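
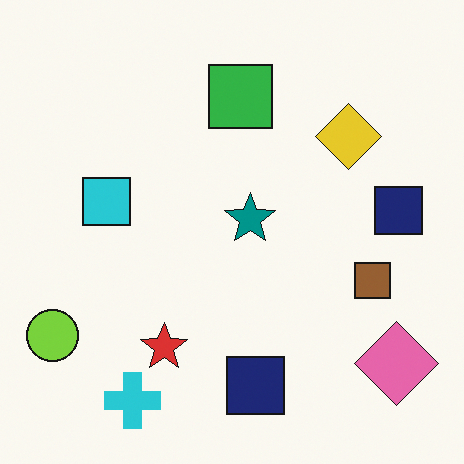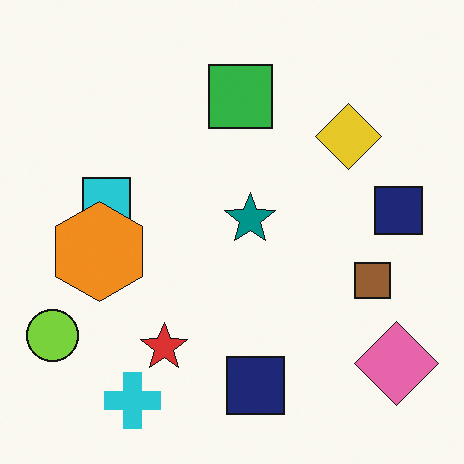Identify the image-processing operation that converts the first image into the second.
Overlaid with an additional orange hexagon.

An orange hexagon appears in the second image that is absent from the first.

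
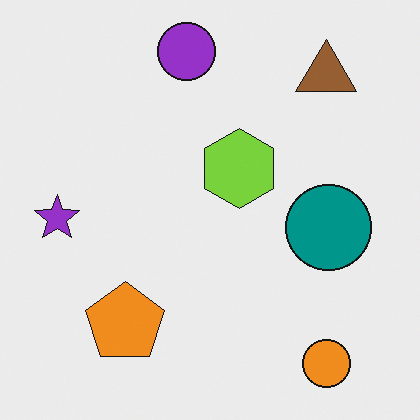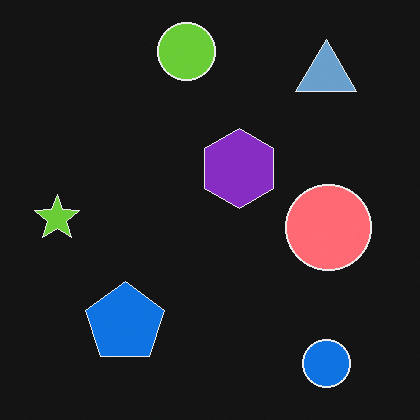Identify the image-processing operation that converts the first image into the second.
The transformation is: color-inverted (negative).

The light background has become dark and every shape's color is its complement — a photographic negative.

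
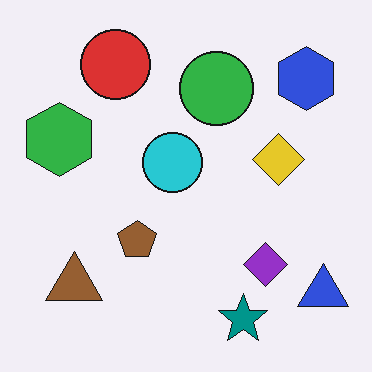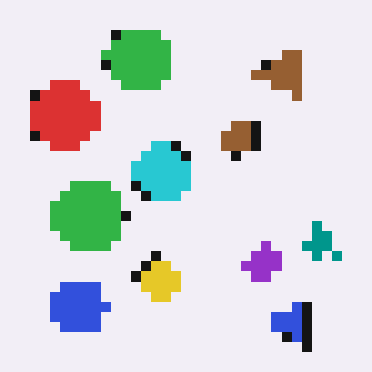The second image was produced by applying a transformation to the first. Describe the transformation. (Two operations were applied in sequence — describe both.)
It was coarsely pixelated, then transposed (reflected across the top-left ↔ bottom-right diagonal).

Shapes are reduced to large square blocks; fine edges and outlines are lost — a downscale-then-upscale (mosaic) effect. Shapes have swapped their row and column positions — what was in the top-right is now in the bottom-left — a diagonal reflection.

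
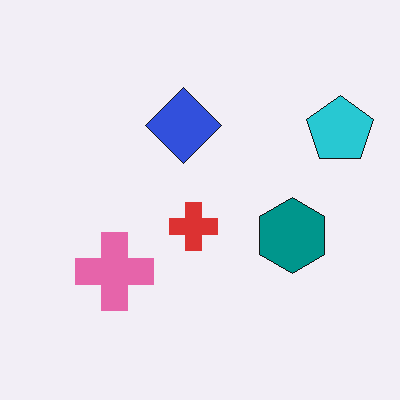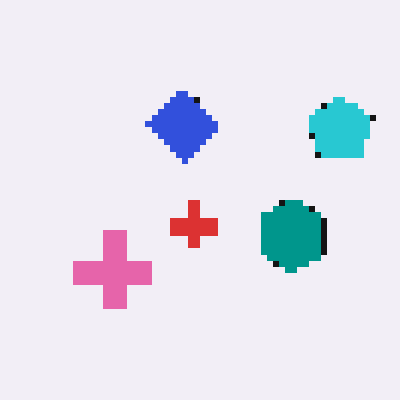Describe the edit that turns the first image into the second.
It was moderately pixelated.

Shapes are reduced to large square blocks; fine edges and outlines are lost — a downscale-then-upscale (mosaic) effect.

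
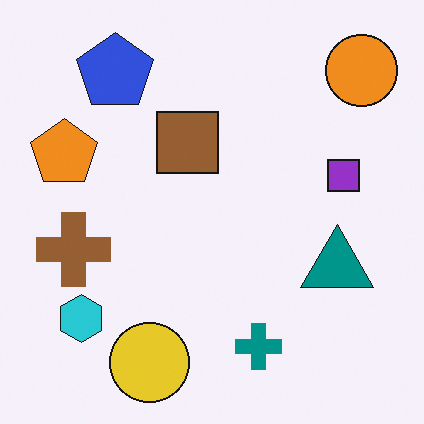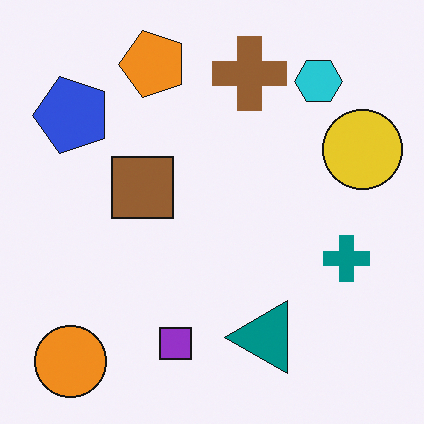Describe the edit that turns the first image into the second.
This is the original image transposed (reflected across the top-left ↔ bottom-right diagonal).

Shapes have swapped their row and column positions — what was in the top-right is now in the bottom-left — a diagonal reflection.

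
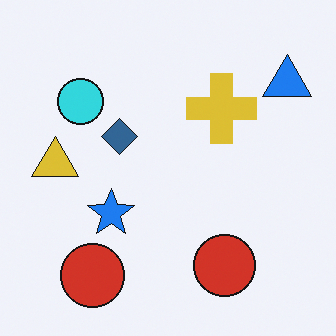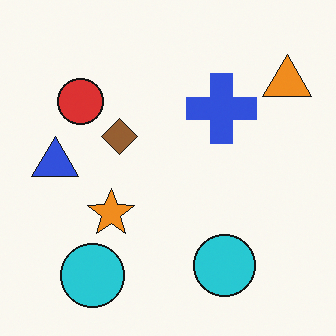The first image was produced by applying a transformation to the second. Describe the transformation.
Hue-shifted through roughly half the color wheel.

Every shape's color has rotated by the same amount around the hue wheel — a uniform hue shift.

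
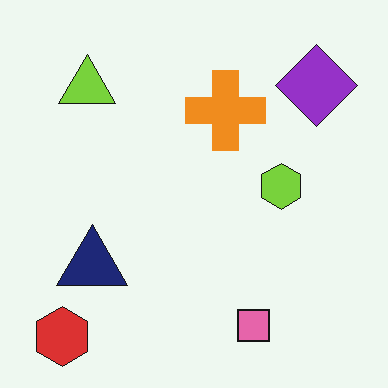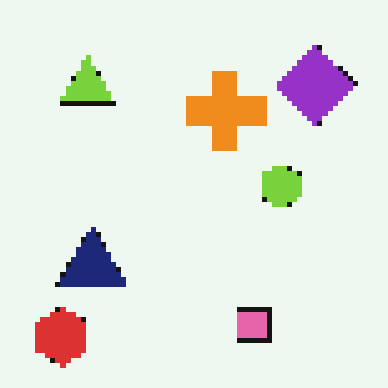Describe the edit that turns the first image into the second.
This is the original image mildly pixelated.

Shapes are reduced to large square blocks; fine edges and outlines are lost — a downscale-then-upscale (mosaic) effect.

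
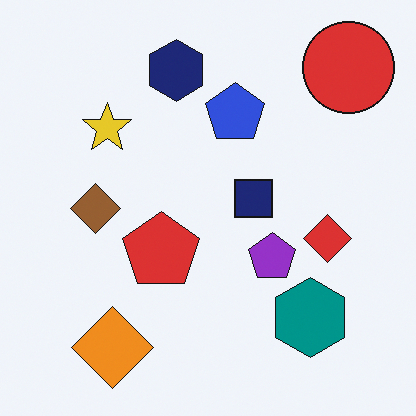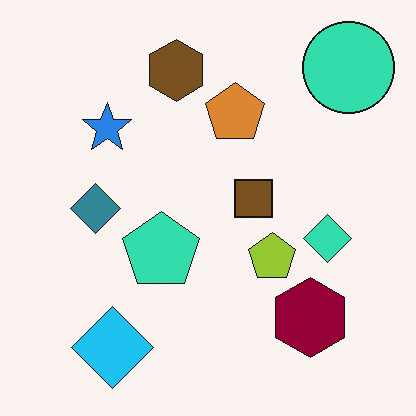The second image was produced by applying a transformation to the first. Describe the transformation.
It was hue-shifted through roughly half the color wheel.

Every shape's color has rotated by the same amount around the hue wheel — a uniform hue shift.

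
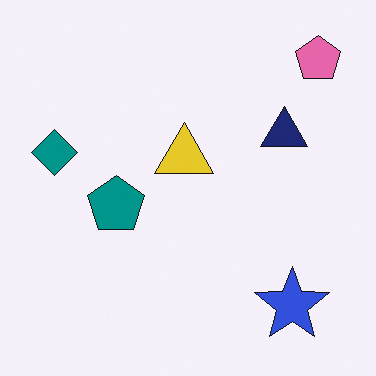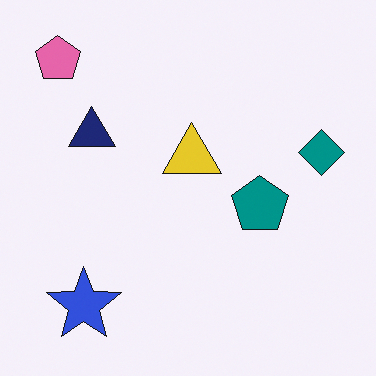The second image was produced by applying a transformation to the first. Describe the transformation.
This is the original image flipped horizontally (left ↔ right).

The teal diamond is in the left of the first image and the right of the second — shapes on opposite sides of the vertical midline have swapped in a mirror flip.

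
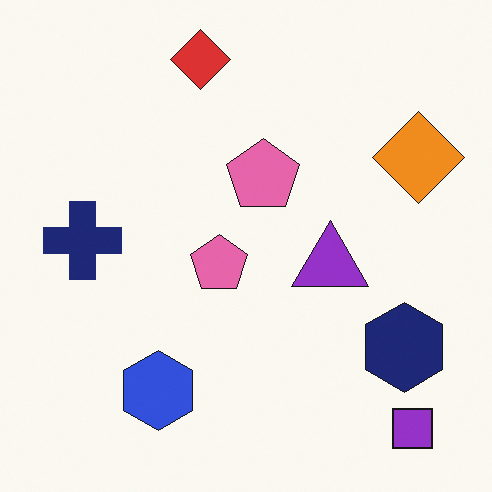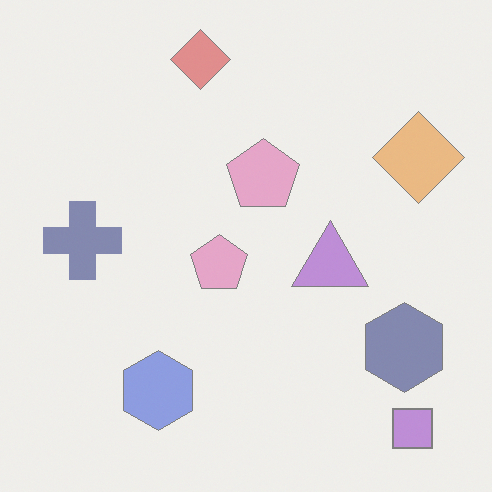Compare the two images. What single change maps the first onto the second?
Given much lower contrast.

Tones are pushed toward mid-grey across the whole image — a global contrast change.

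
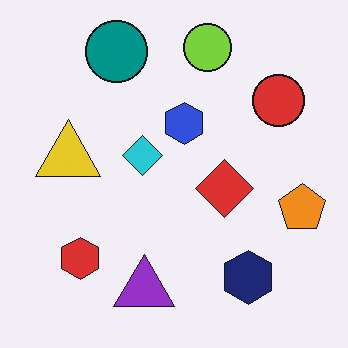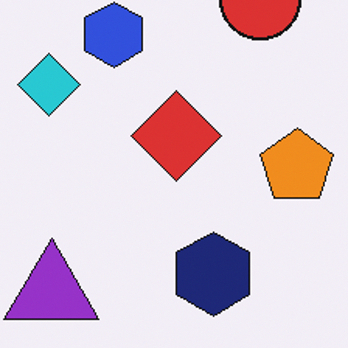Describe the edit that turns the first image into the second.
This is the original image cropped to a modestly smaller region and rescaled.

The visible shapes are larger and the field of view is narrower; shapes near the original edges may be partly or wholly outside the frame — a crop-and-rescale.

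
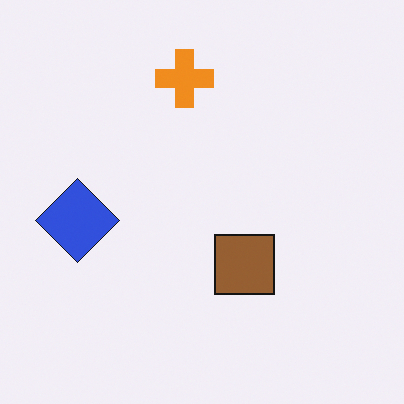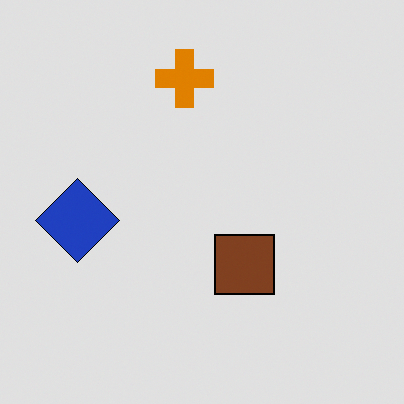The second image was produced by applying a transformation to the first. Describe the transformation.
The second image is the first posterized to a reduced palette.

Each flat color has snapped to a coarser quantized level — most visibly, the near-white background has dropped to a flat grey.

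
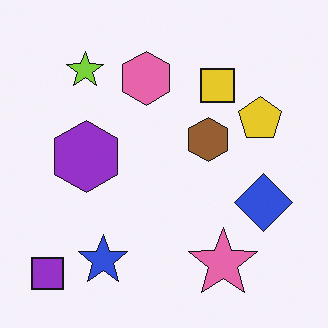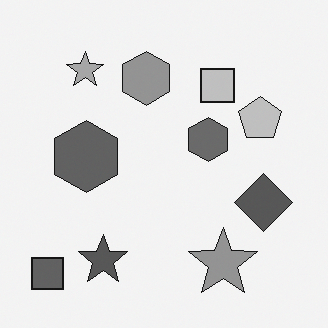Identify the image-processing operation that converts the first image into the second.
The transformation is: converted to grayscale.

All color is removed — every shape is now a shade of grey.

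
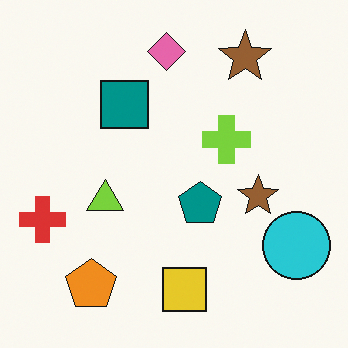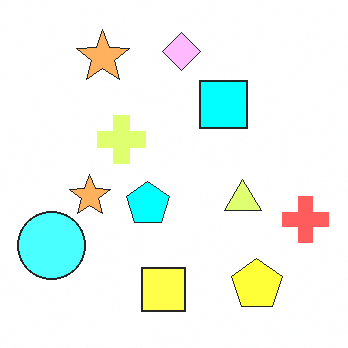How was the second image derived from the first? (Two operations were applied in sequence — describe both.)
It was substantially brightened, then flipped horizontally (left ↔ right).

Every pixel — background and shapes alike — is uniformly brightened. The red cross is in the left of the first image and the right of the second — shapes on opposite sides of the vertical midline have swapped in a mirror flip.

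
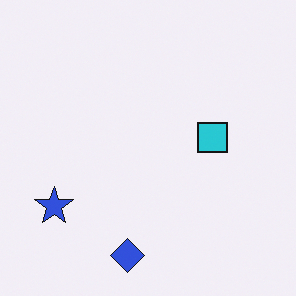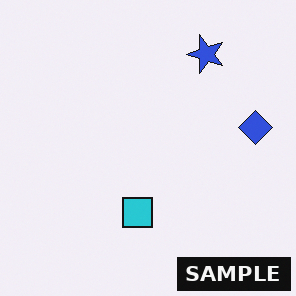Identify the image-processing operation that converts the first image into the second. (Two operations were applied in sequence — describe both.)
It was transposed (reflected across the top-left ↔ bottom-right diagonal), then watermarked with the text "SAMPLE" in the lower-right corner.

Shapes have swapped their row and column positions — what was in the top-right is now in the bottom-left — a diagonal reflection. A dark label reading "SAMPLE" appears in the lower-right corner.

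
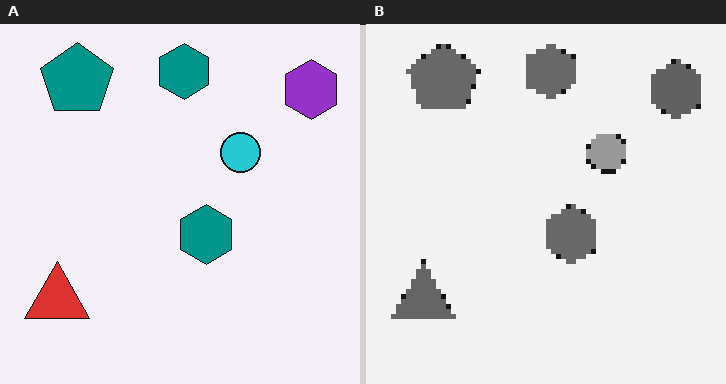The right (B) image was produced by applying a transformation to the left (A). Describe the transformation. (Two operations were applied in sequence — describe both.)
Converted to grayscale, then mildly pixelated.

All color is removed — every shape is now a shade of grey. Shapes are reduced to large square blocks; fine edges and outlines are lost — a downscale-then-upscale (mosaic) effect.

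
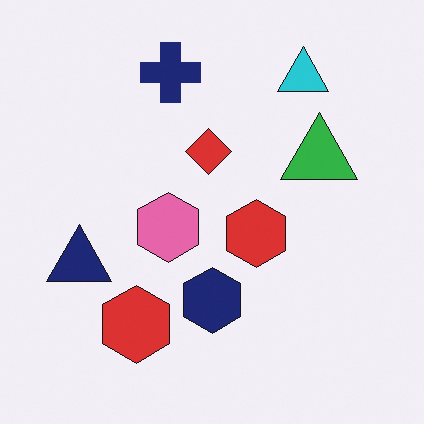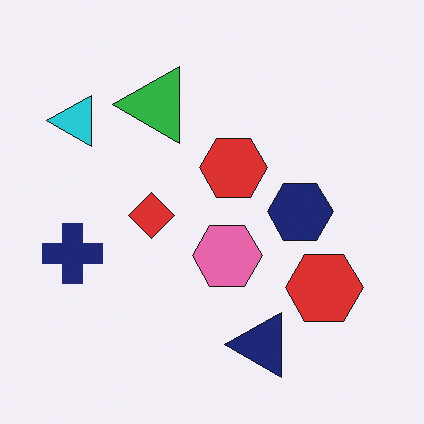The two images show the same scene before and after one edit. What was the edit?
The transformation is: rotated 90° counter-clockwise.

The cyan triangle sits in the top-right of the first image and the top-left of the second — consistent with a whole-image 90° counter-clockwise rotation.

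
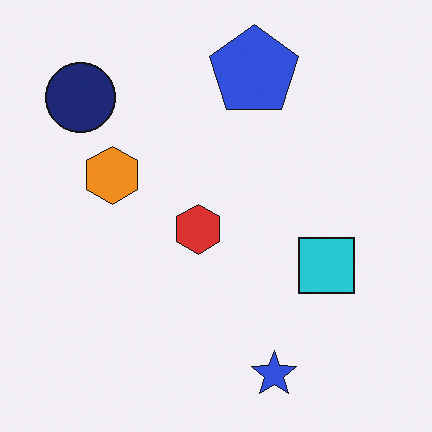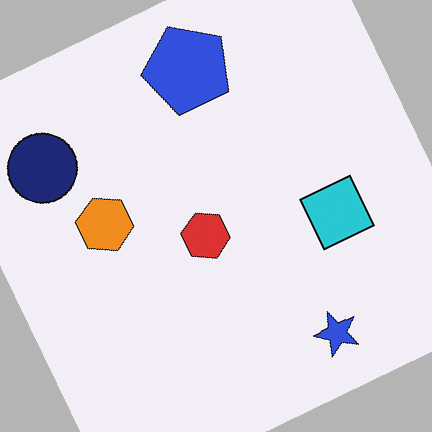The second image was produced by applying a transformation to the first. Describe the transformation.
The transformation is: rotated counter-clockwise by a moderate amount.

Every shape is tilted by the same angle and the image corners show triangular fill wedges — a whole-image rotation by a non-right angle.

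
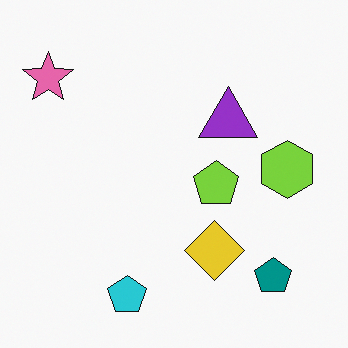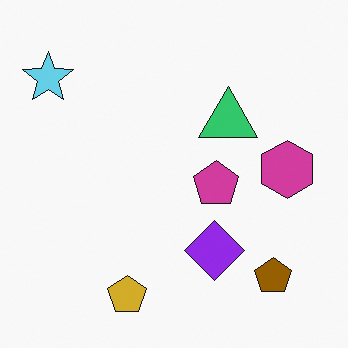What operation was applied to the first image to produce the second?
It was hue-shifted through roughly half the color wheel.

Every shape's color has rotated by the same amount around the hue wheel — a uniform hue shift.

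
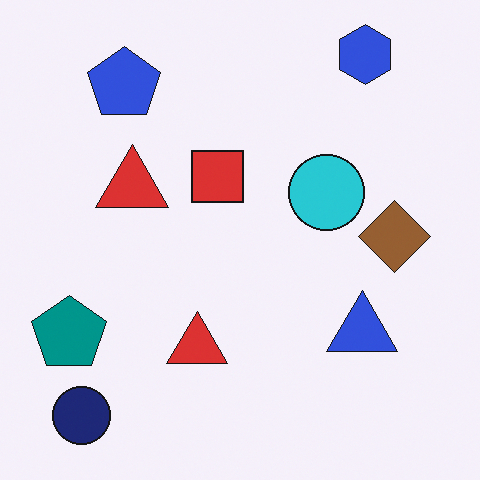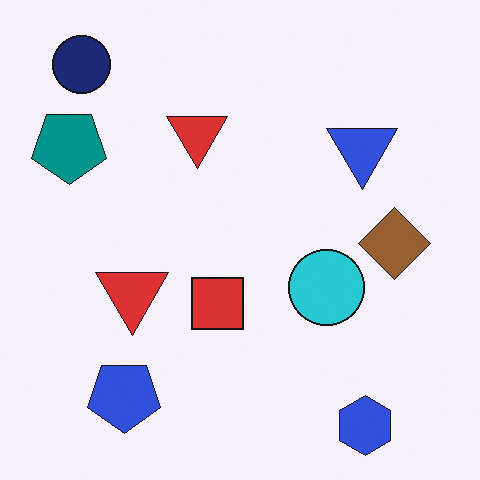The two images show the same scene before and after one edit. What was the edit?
The second image is the first flipped vertically (top ↔ bottom).

The blue hexagon is in the top-right of the first image and the bottom-right of the second — shapes on opposite sides of the horizontal midline have swapped in a mirror flip.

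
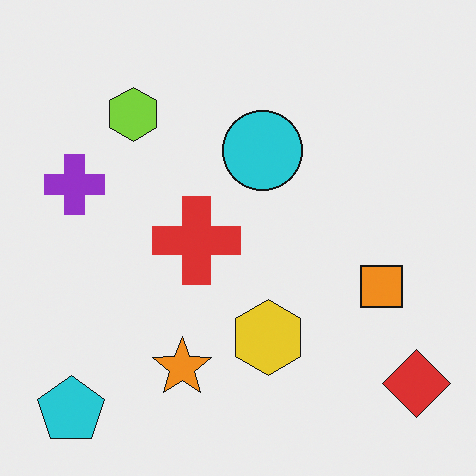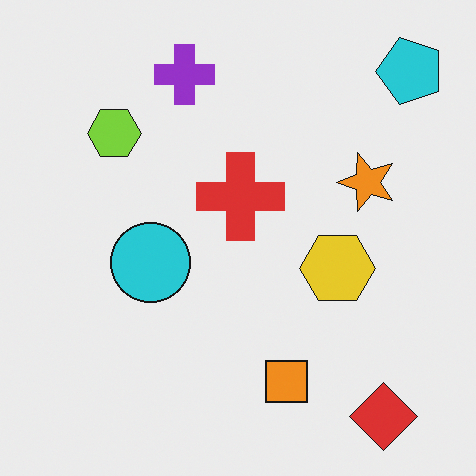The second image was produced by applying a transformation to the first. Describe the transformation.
The transformation is: transposed (reflected across the top-left ↔ bottom-right diagonal).

Shapes have swapped their row and column positions — what was in the top-right is now in the bottom-left — a diagonal reflection.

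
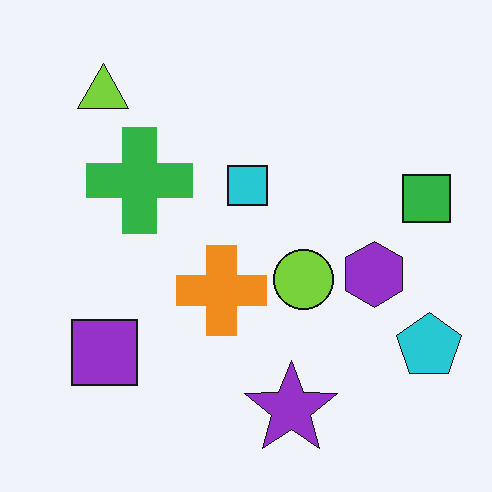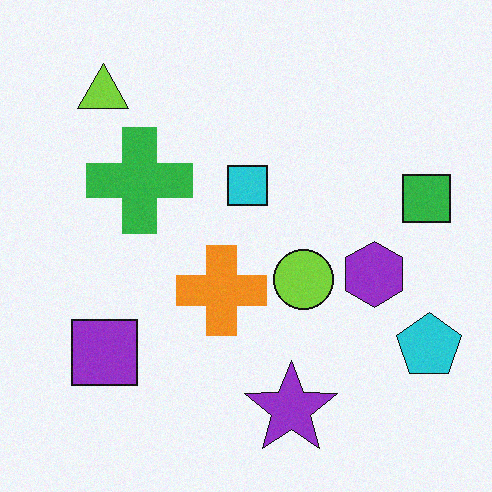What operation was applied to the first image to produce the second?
The transformation is: degraded with a light layer of grain.

Random speckle covers the whole image, including the flat background.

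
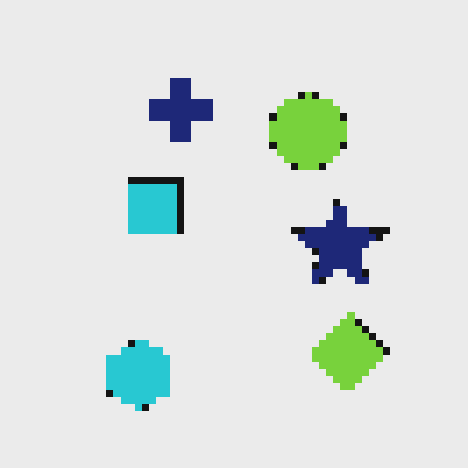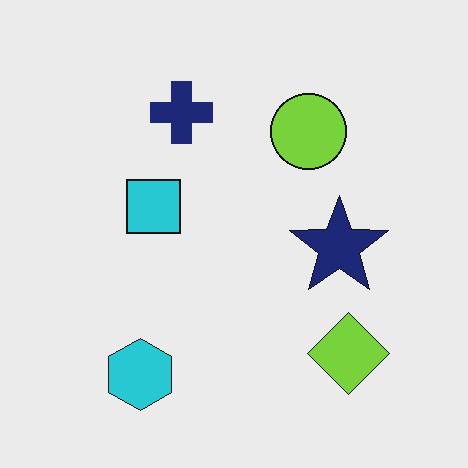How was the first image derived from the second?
The first image is the second pixelated into visible square blocks.

Shapes are reduced to large square blocks; fine edges and outlines are lost — a downscale-then-upscale (mosaic) effect.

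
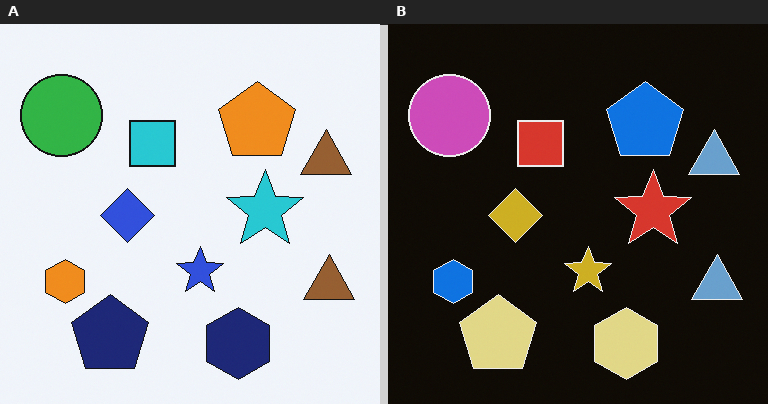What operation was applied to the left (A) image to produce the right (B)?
It was color-inverted (negative).

The light background has become dark and every shape's color is its complement — a photographic negative.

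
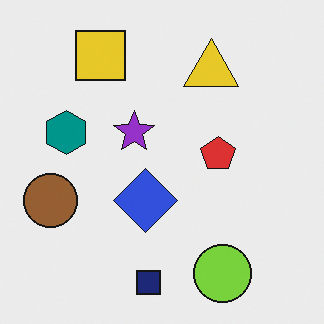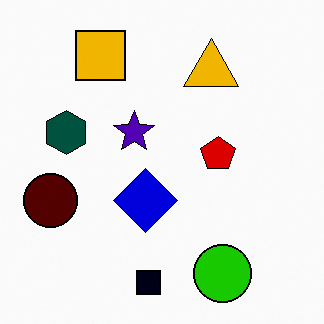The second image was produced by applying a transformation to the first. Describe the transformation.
The transformation is: given much higher contrast.

Tones are pushed away from mid-grey across the whole image — a global contrast change.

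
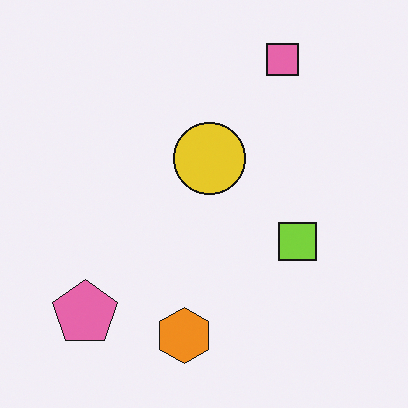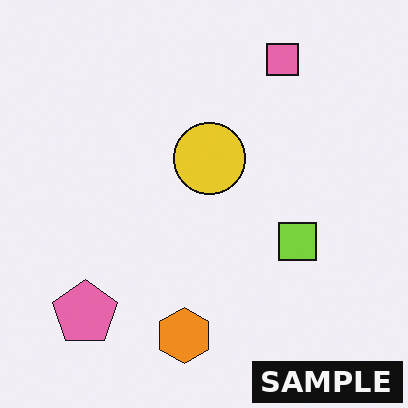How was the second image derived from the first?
This is the original image watermarked with the text "SAMPLE" in the lower-right corner.

A dark label reading "SAMPLE" appears in the lower-right corner.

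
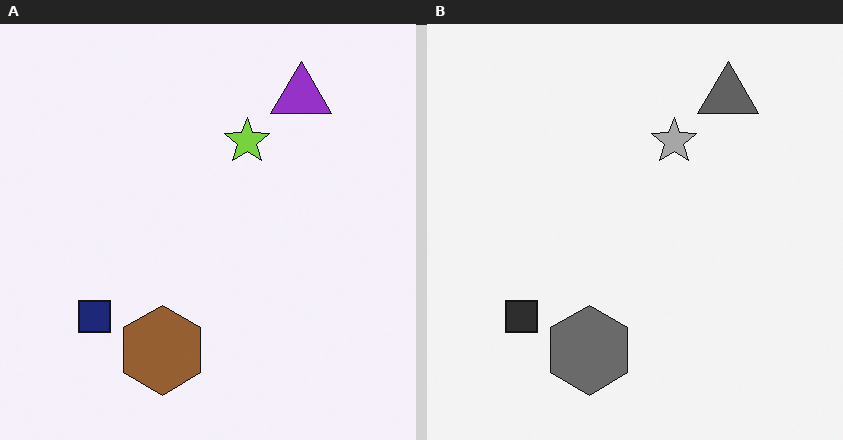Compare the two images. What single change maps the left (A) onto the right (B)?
This is the original image converted to grayscale.

All color is removed — every shape is now a shade of grey.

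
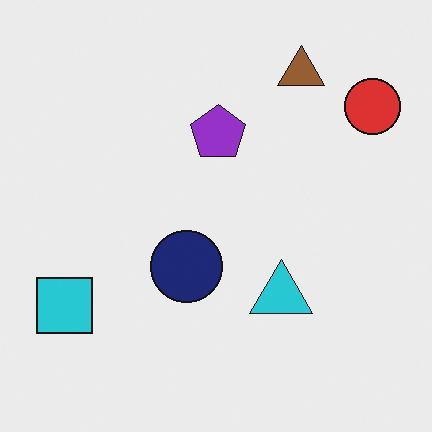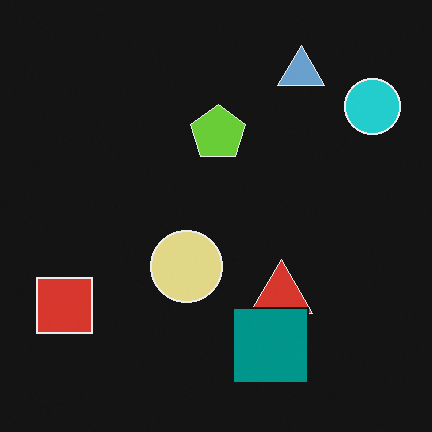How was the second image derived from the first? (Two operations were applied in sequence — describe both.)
This is the original image color-inverted (negative), then overlaid with an additional teal square.

The light background has become dark and every shape's color is its complement — a photographic negative. A teal square appears in the second image that is absent from the first.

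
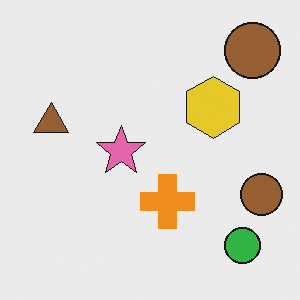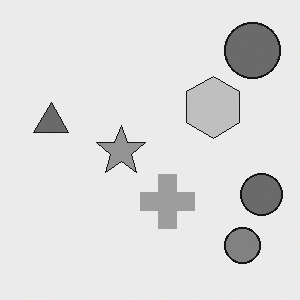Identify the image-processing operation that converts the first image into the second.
It was converted to grayscale.

All color is removed — every shape is now a shade of grey.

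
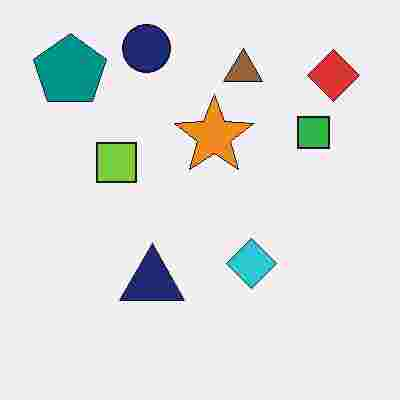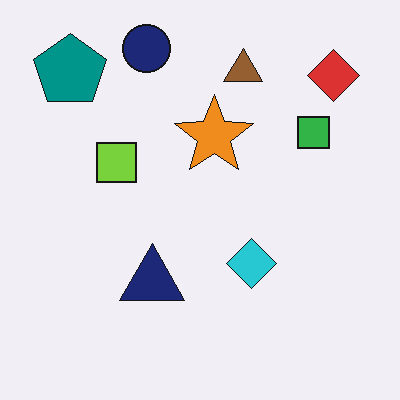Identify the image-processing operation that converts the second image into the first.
It was heavily JPEG-compressed with obvious blocking artifacts.

Blocky 8×8 compression artifacts appear around shape edges and the flat background shows ringing — characteristic JPEG degradation.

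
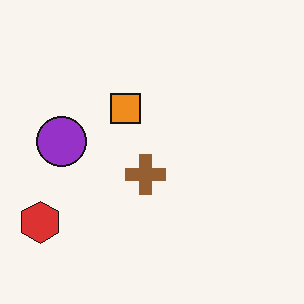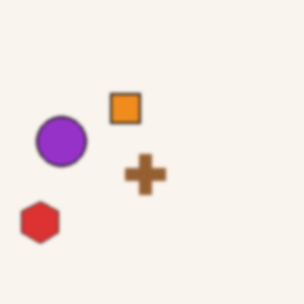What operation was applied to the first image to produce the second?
It was lightly blurred.

Shape edges and outlines are uniformly softened across the whole image.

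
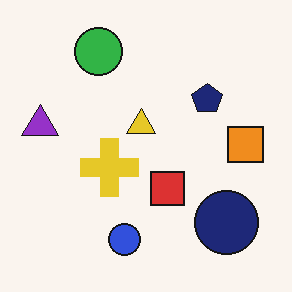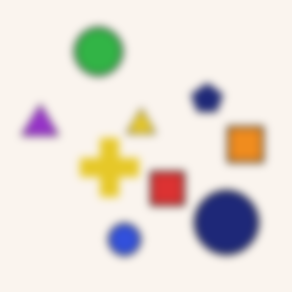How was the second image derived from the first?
Moderately blurred.

Shape edges and outlines are uniformly softened across the whole image.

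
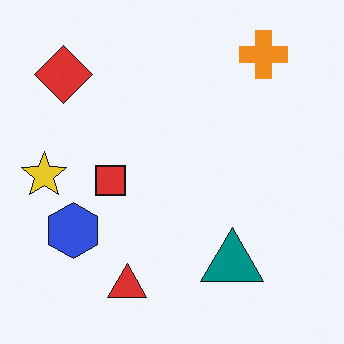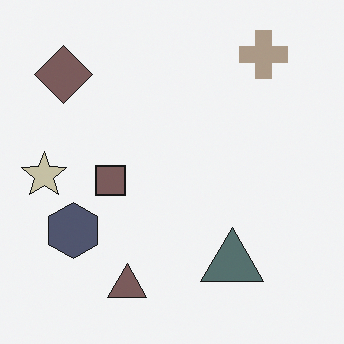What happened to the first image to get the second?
The transformation is: made much more muted (saturation change).

All colors are more muted and greyish — a global saturation change.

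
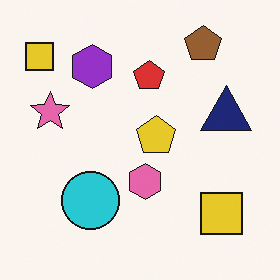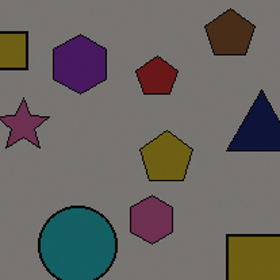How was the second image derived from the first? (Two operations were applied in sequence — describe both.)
The second image is the first darkened a lot, then cropped to a modestly smaller region and rescaled.

Every pixel — background and shapes alike — is uniformly darkened. The visible shapes are larger and the field of view is narrower; shapes near the original edges may be partly or wholly outside the frame — a crop-and-rescale.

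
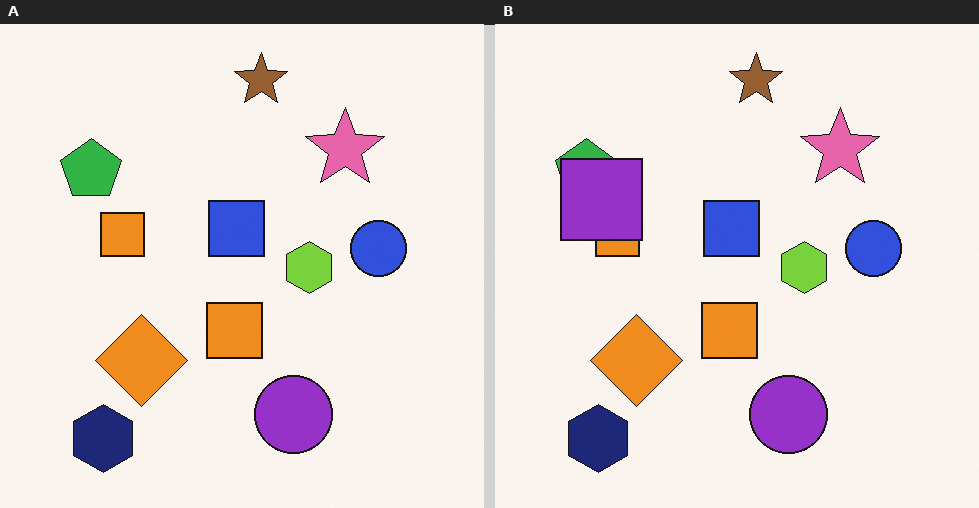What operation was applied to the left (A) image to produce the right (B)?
The image was overlaid with an additional purple square.

A purple square appears in the right (B) image that is absent from the left (A).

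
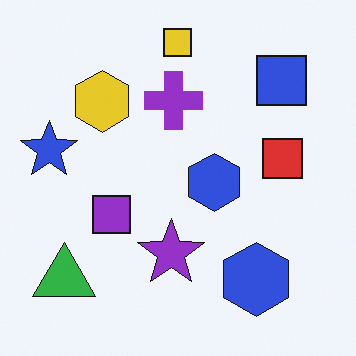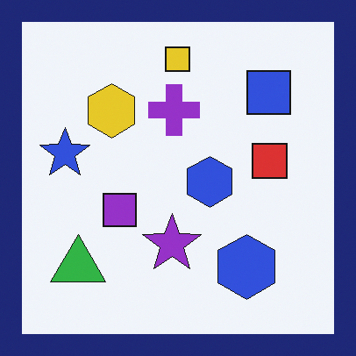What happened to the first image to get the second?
It was framed with a navy border.

A solid navy frame runs around the edge of the second image, with the content slightly shrunk inside it.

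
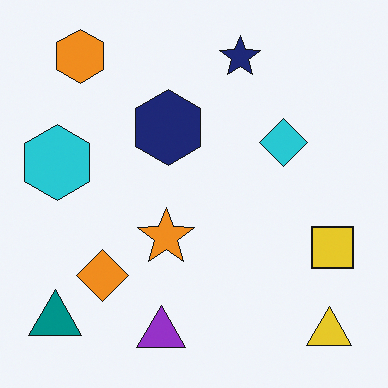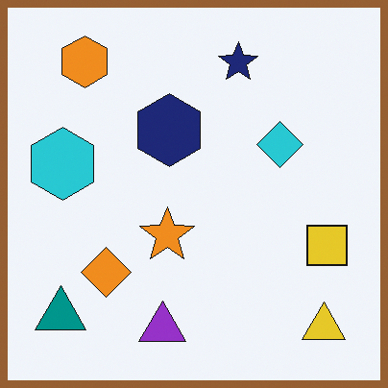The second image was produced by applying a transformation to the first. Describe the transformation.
Framed with a brown border.

A solid brown frame runs around the edge of the second image, with the content slightly shrunk inside it.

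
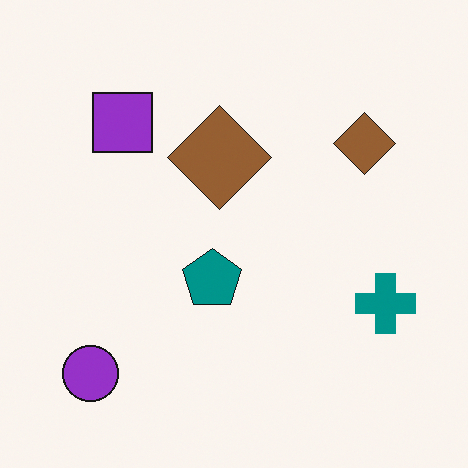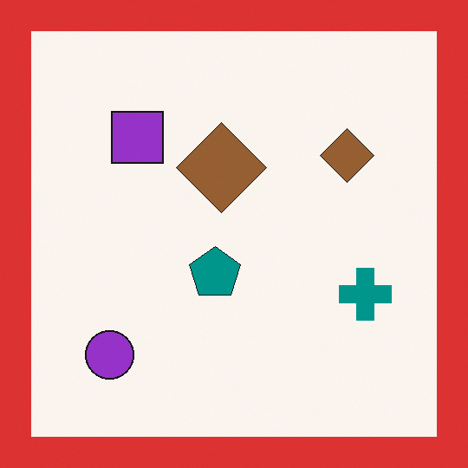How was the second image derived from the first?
The transformation is: framed with a red border.

A solid red frame runs around the edge of the second image, with the content slightly shrunk inside it.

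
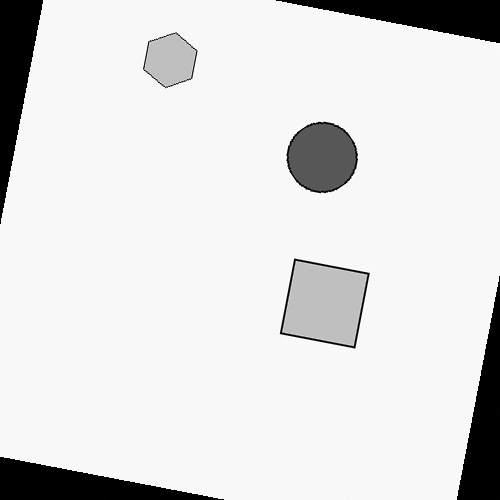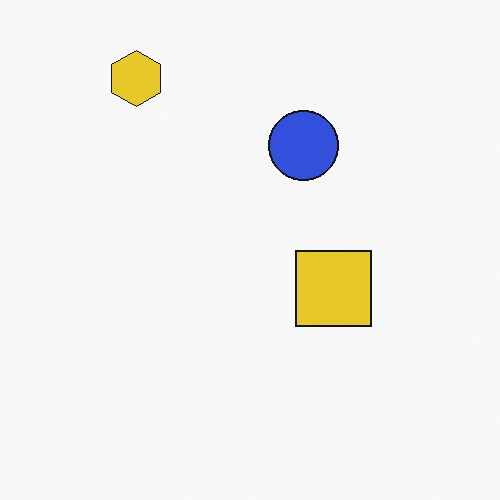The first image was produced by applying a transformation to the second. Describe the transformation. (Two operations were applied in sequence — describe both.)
This is the original image rotated clockwise by a slight angle, then converted to grayscale.

Every shape is tilted by the same angle and the image corners show triangular fill wedges — a whole-image rotation by a non-right angle. All color is removed — every shape is now a shade of grey.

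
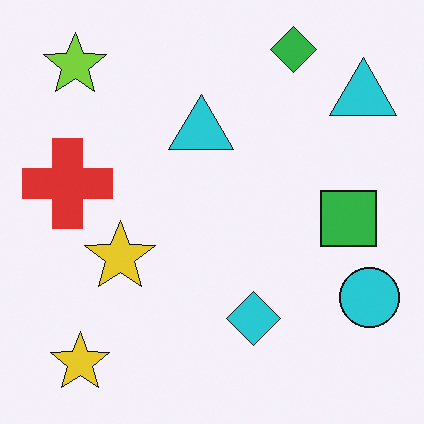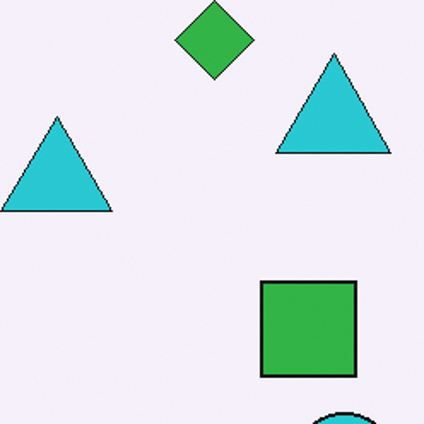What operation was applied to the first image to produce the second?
This is the original image cropped tightly and scaled back up.

The visible shapes are larger and the field of view is narrower; shapes near the original edges may be partly or wholly outside the frame — a crop-and-rescale.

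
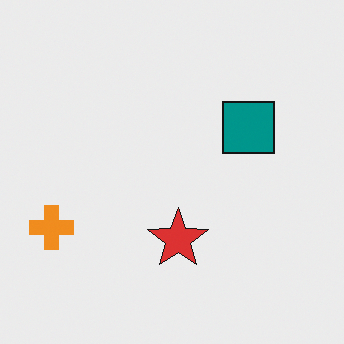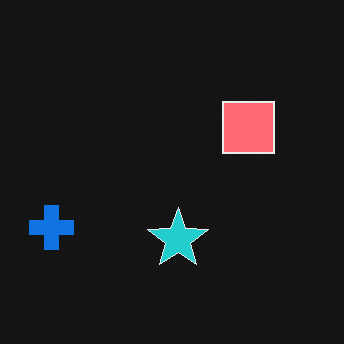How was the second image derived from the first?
This is the original image color-inverted (negative).

The light background has become dark and every shape's color is its complement — a photographic negative.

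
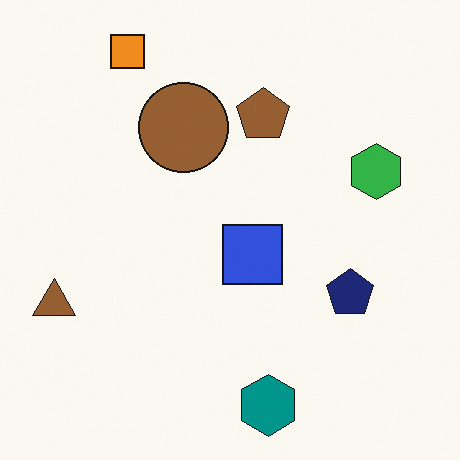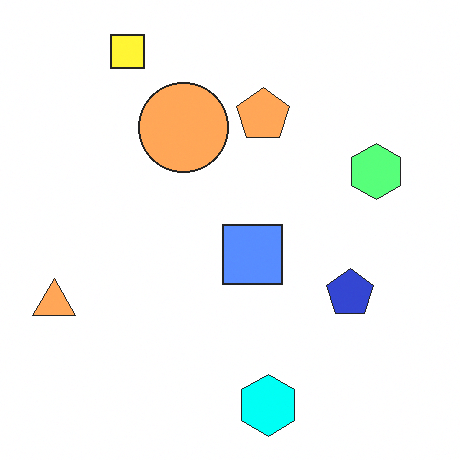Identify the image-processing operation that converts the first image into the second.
This is the original image brightened a lot.

Every pixel — background and shapes alike — is uniformly brightened.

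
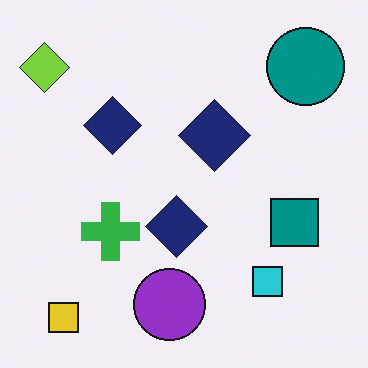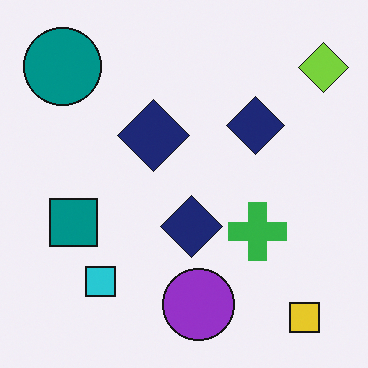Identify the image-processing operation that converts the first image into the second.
This is the original image flipped horizontally (left ↔ right).

The lime diamond is in the top-left of the first image and the top-right of the second — shapes on opposite sides of the vertical midline have swapped in a mirror flip.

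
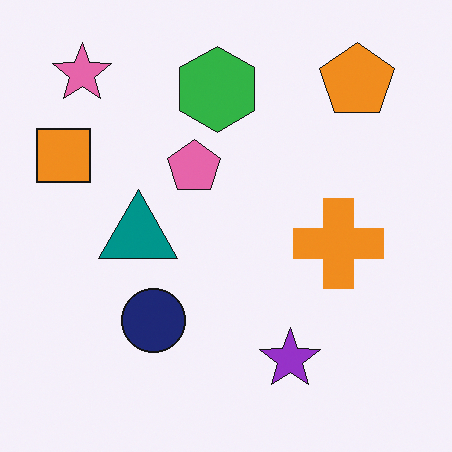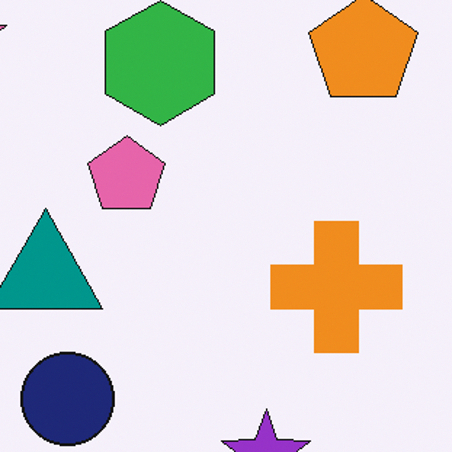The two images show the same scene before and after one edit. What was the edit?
Cropped slightly and scaled back up.

The visible shapes are larger and the field of view is narrower; shapes near the original edges may be partly or wholly outside the frame — a crop-and-rescale.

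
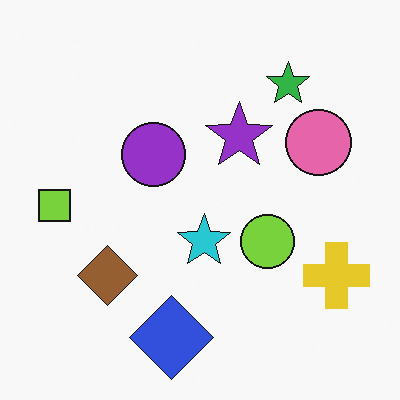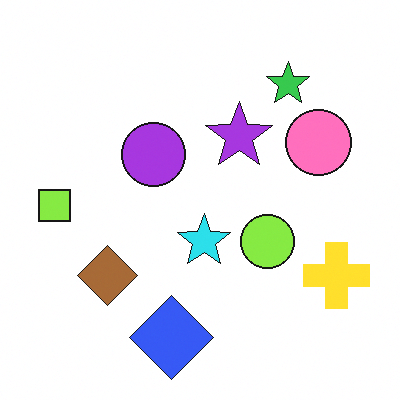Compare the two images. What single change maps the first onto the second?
The image was brightened a little.

Every pixel — background and shapes alike — is uniformly brightened.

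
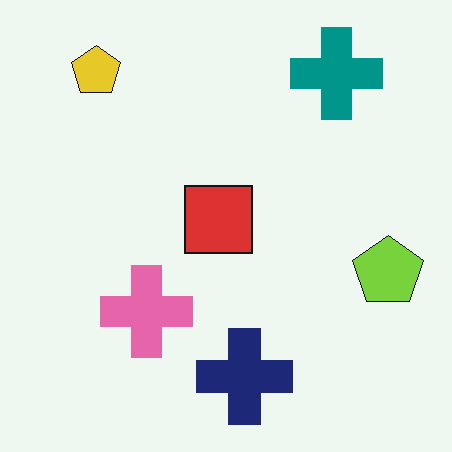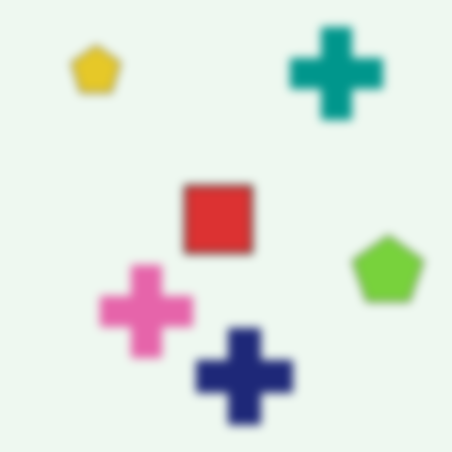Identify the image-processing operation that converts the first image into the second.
It was noticeably gaussian-blurred.

Shape edges and outlines are uniformly softened across the whole image.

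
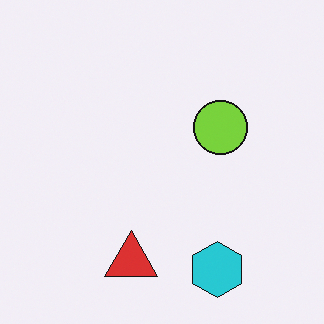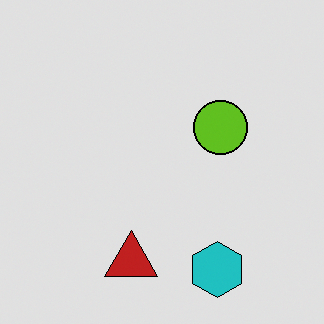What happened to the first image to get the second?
It was posterized to a reduced palette.

Each flat color has snapped to a coarser quantized level — most visibly, the near-white background has dropped to a flat grey.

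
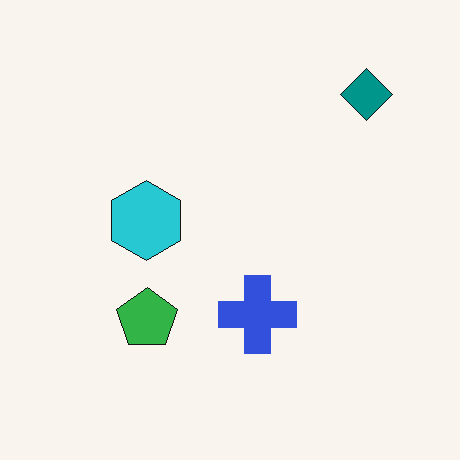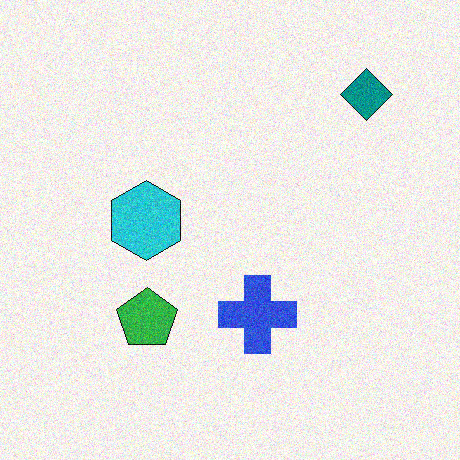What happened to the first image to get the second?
Degraded with visible gaussian noise.

Random speckle covers the whole image, including the flat background.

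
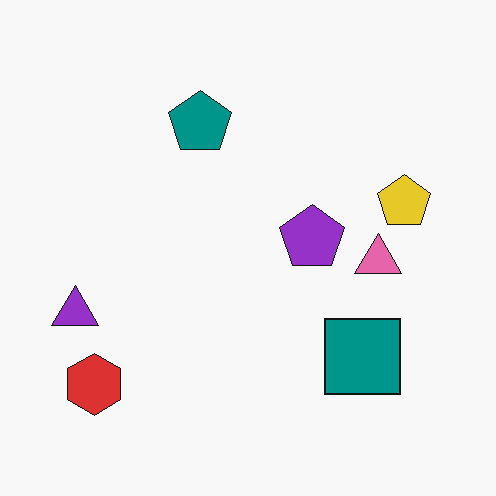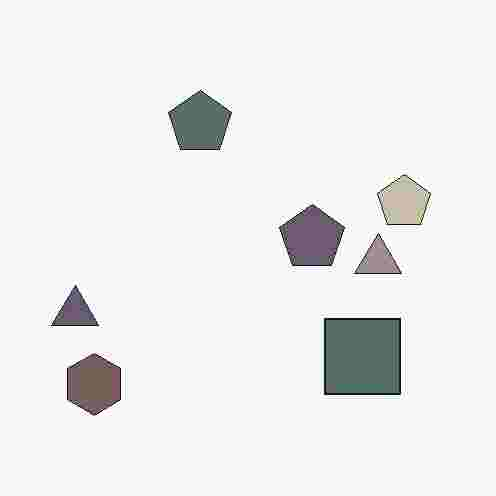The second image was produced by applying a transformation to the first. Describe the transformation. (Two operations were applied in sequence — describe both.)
The image was heavily desaturated, then degraded with heavy JPEG compression.

All colors are more muted and greyish — a global saturation change. Blocky 8×8 compression artifacts appear around shape edges and the flat background shows ringing — characteristic JPEG degradation.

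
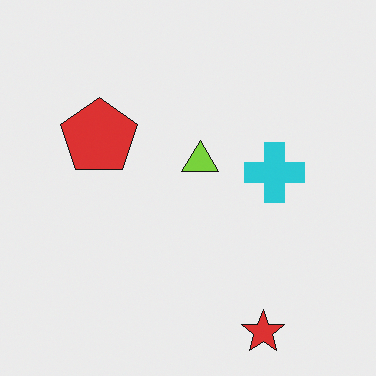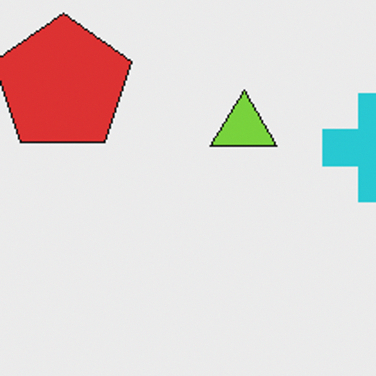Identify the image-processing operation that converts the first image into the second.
Cropped to a noticeably smaller region and rescaled.

The visible shapes are larger and the field of view is narrower; shapes near the original edges may be partly or wholly outside the frame — a crop-and-rescale.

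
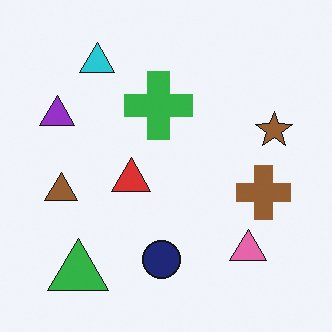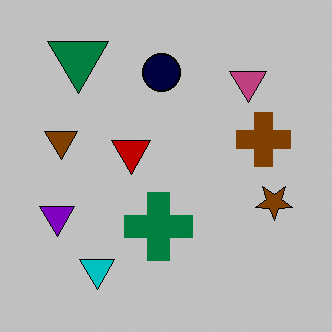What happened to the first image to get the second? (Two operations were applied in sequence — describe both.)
Flipped vertically (top ↔ bottom), then heavily posterized to just a handful of flat colors.

The green triangle is in the bottom-left of the first image and the top-left of the second — shapes on opposite sides of the horizontal midline have swapped in a mirror flip. Each flat color has snapped to a coarser quantized level — most visibly, the near-white background has dropped to a flat grey.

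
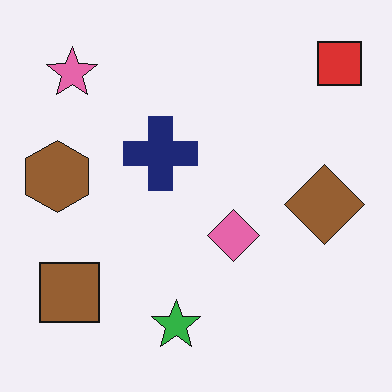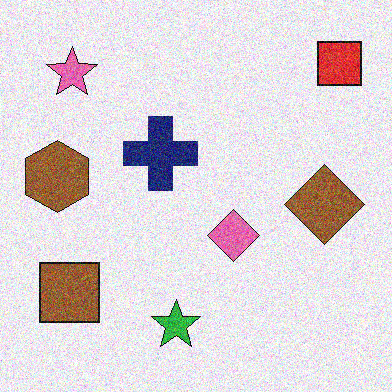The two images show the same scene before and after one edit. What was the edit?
The second image is the first degraded with moderate additive noise.

Random speckle covers the whole image, including the flat background.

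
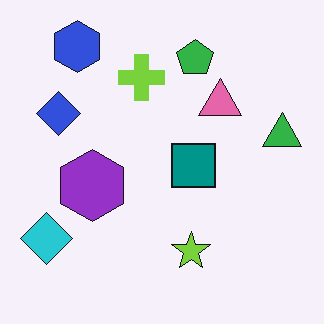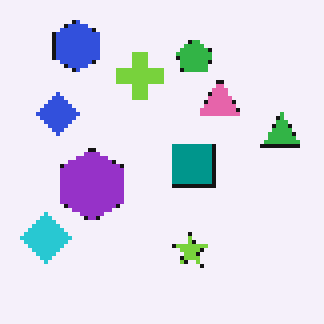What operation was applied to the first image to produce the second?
The transformation is: lightly pixelated (a mild mosaic effect).

Shapes are reduced to large square blocks; fine edges and outlines are lost — a downscale-then-upscale (mosaic) effect.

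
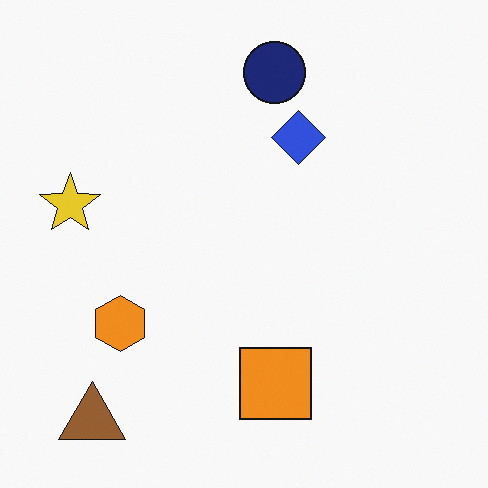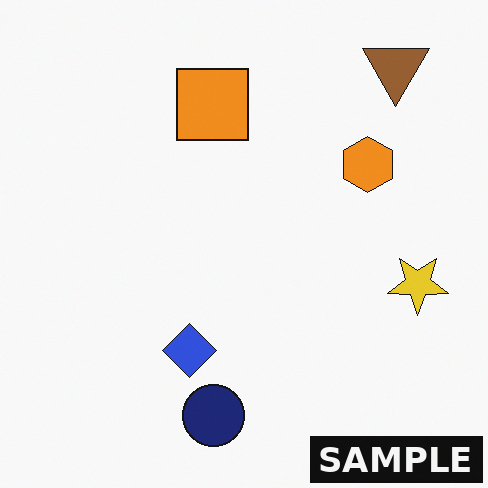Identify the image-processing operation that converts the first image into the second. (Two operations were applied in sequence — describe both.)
Rotated 180°, then watermarked with the text "SAMPLE" in the lower-right corner.

The brown triangle sits in the bottom-left of the first image and the top-right of the second — consistent with a whole-image 180° rotation. A dark label reading "SAMPLE" appears in the lower-right corner.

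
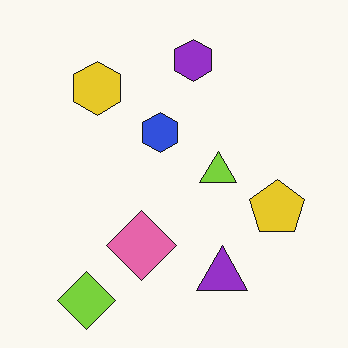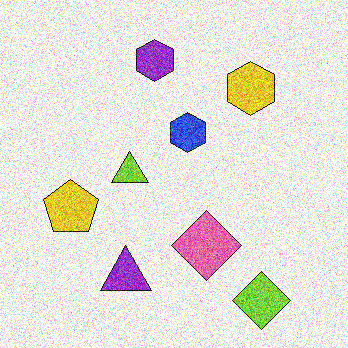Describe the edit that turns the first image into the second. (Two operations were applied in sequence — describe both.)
The transformation is: flipped horizontally (left ↔ right), then degraded with a thick layer of grain.

The yellow pentagon is in the right of the first image and the left of the second — shapes on opposite sides of the vertical midline have swapped in a mirror flip. Random speckle covers the whole image, including the flat background.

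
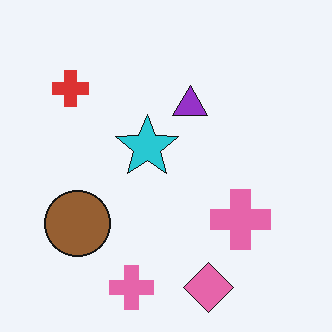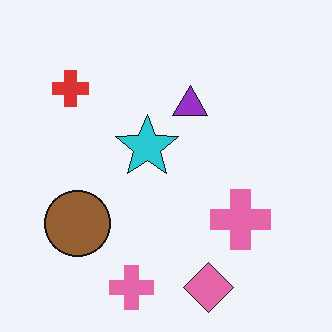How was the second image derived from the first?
The transformation is: given moderate JPEG compression.

Blocky 8×8 compression artifacts appear around shape edges and the flat background shows ringing — characteristic JPEG degradation.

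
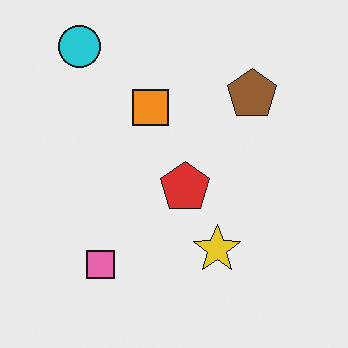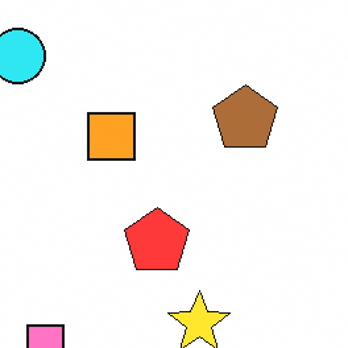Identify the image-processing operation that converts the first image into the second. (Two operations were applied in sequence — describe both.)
The transformation is: slightly brightened, then cropped to a modestly smaller region and rescaled.

Every pixel — background and shapes alike — is uniformly brightened. The visible shapes are larger and the field of view is narrower; shapes near the original edges may be partly or wholly outside the frame — a crop-and-rescale.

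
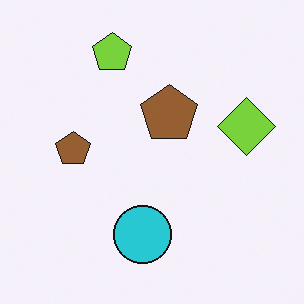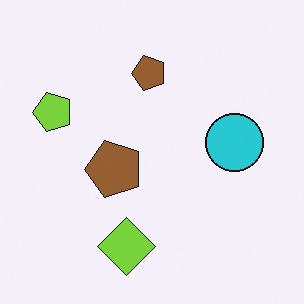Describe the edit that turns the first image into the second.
The image was transposed (reflected across the top-left ↔ bottom-right diagonal).

Shapes have swapped their row and column positions — what was in the top-right is now in the bottom-left — a diagonal reflection.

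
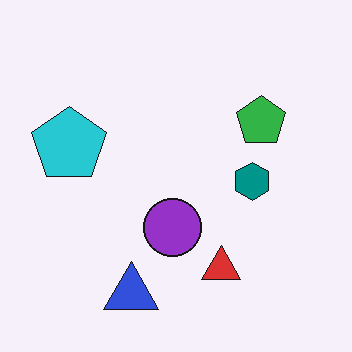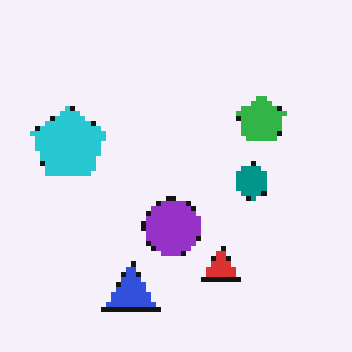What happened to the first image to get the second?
Lightly pixelated (a mild mosaic effect).

Shapes are reduced to large square blocks; fine edges and outlines are lost — a downscale-then-upscale (mosaic) effect.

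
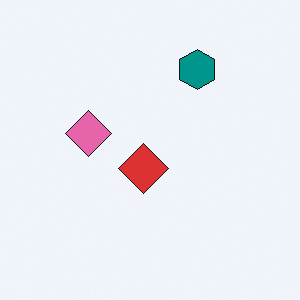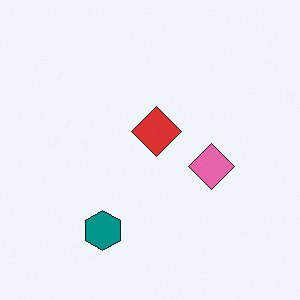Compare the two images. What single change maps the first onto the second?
This is the original image rotated 180°.

The teal hexagon sits in the top of the first image and the bottom of the second — consistent with a whole-image 180° rotation.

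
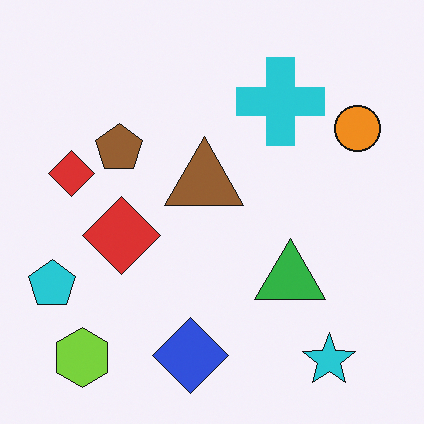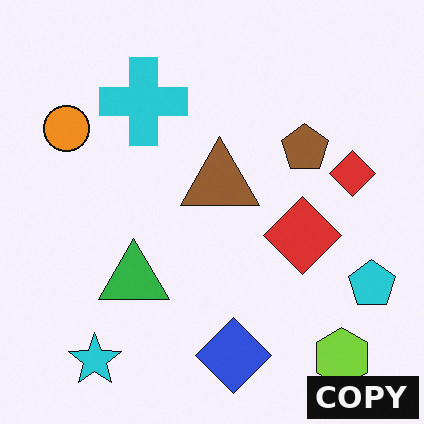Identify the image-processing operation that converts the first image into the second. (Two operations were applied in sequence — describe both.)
The transformation is: flipped horizontally (left ↔ right), then watermarked with the text "COPY" in the lower-right corner.

The cyan pentagon is in the bottom-left of the first image and the bottom-right of the second — shapes on opposite sides of the vertical midline have swapped in a mirror flip. A dark label reading "COPY" appears in the lower-right corner.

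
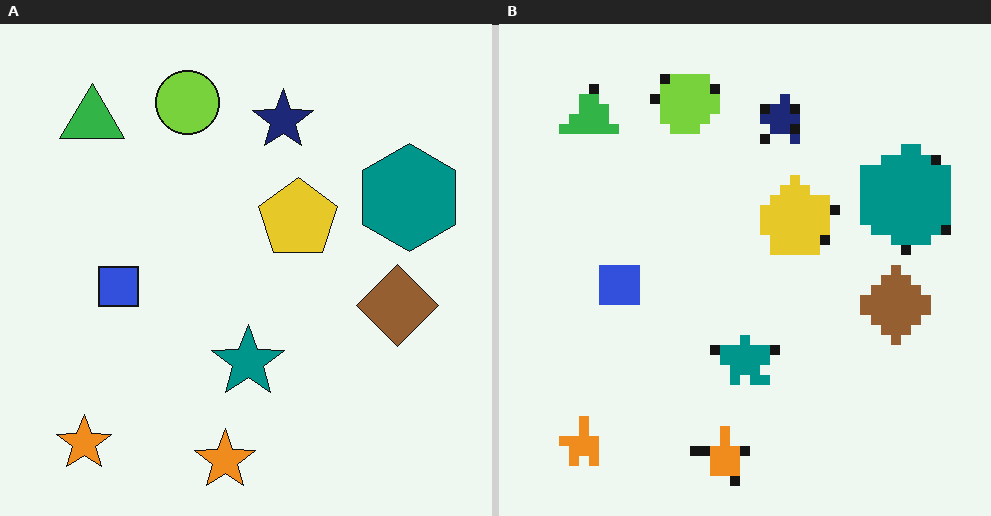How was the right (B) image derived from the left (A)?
The right (B) image is the left (A) coarsely pixelated.

Shapes are reduced to large square blocks; fine edges and outlines are lost — a downscale-then-upscale (mosaic) effect.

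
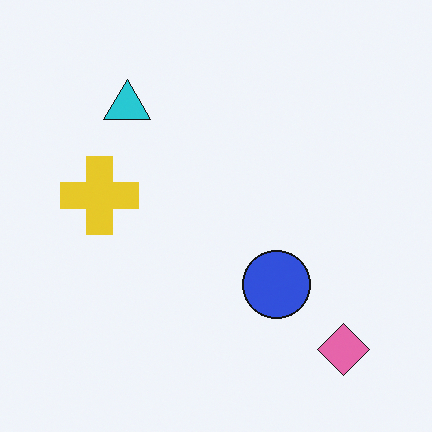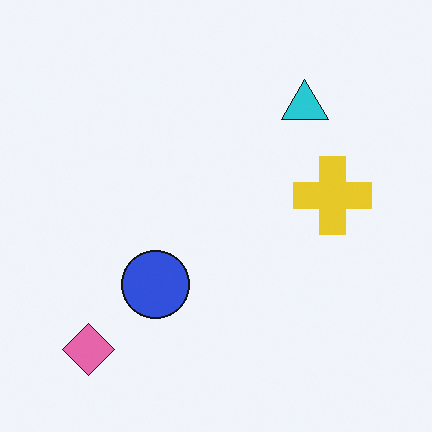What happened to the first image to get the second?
The transformation is: flipped horizontally (left ↔ right).

The pink diamond is in the bottom-right of the first image and the bottom-left of the second — shapes on opposite sides of the vertical midline have swapped in a mirror flip.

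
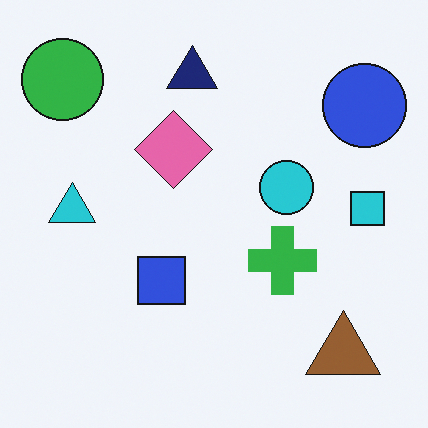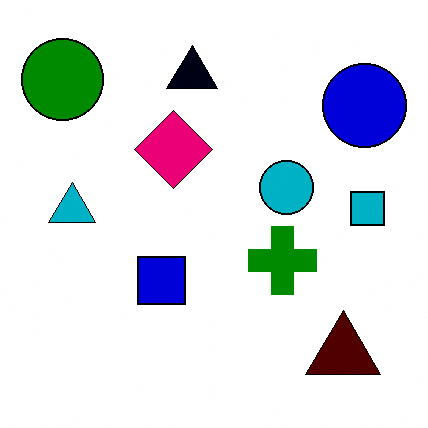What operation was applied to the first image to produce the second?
The second image is the first boosted in contrast.

Tones are pushed away from mid-grey across the whole image — a global contrast change.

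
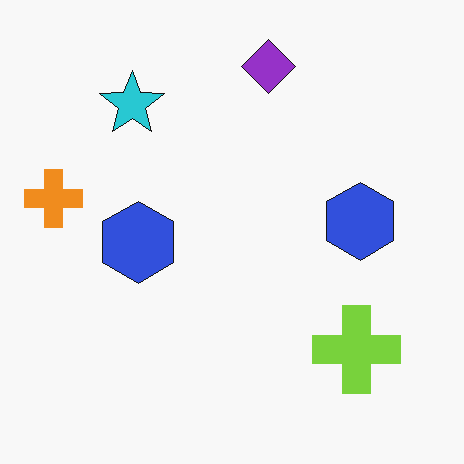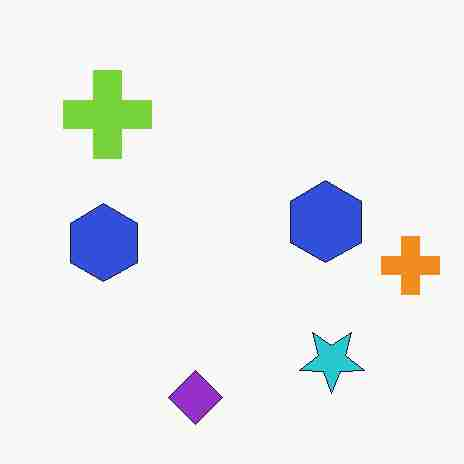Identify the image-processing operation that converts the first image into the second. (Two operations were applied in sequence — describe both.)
The transformation is: rotated 180°, then degraded with heavy JPEG compression.

The orange cross sits in the left of the first image and the right of the second — consistent with a whole-image 180° rotation. Blocky 8×8 compression artifacts appear around shape edges and the flat background shows ringing — characteristic JPEG degradation.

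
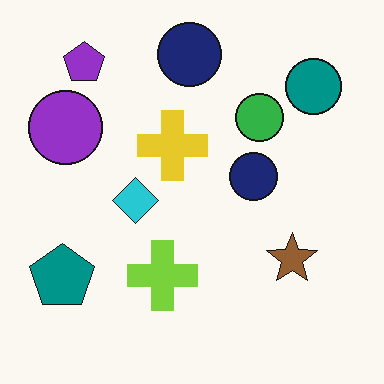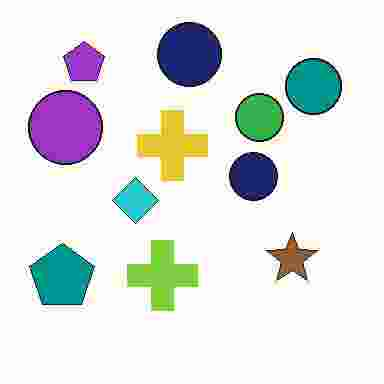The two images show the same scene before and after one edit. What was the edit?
The second image is the first degraded with heavy JPEG compression.

Blocky 8×8 compression artifacts appear around shape edges and the flat background shows ringing — characteristic JPEG degradation.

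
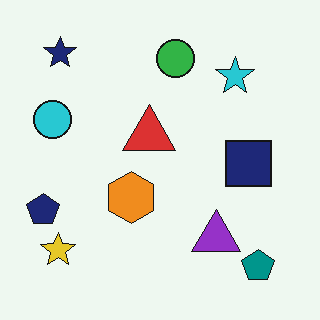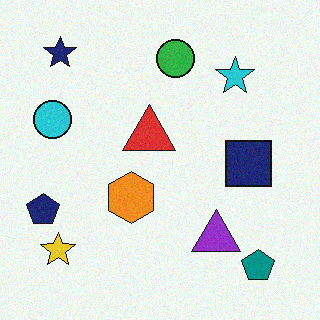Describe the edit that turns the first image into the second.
The second image is the first degraded with subtle gaussian noise.

Random speckle covers the whole image, including the flat background.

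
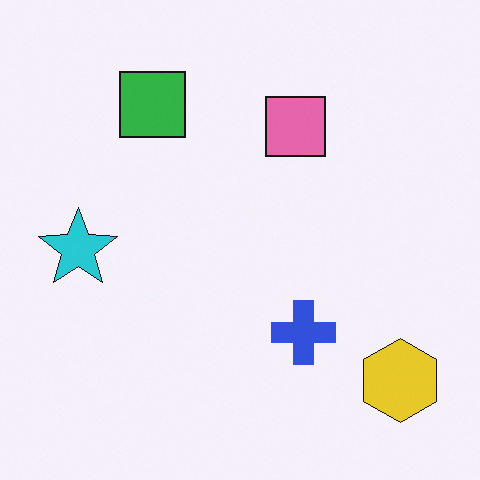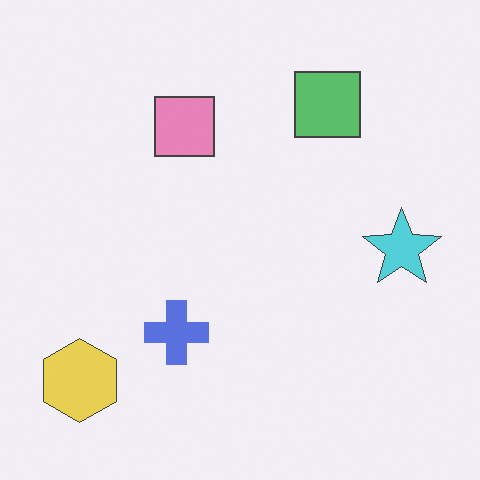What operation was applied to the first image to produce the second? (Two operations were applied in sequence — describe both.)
The second image is the first flipped horizontally (left ↔ right), then given slightly reduced contrast.

The cyan star is in the left of the first image and the right of the second — shapes on opposite sides of the vertical midline have swapped in a mirror flip. Tones are pushed toward mid-grey across the whole image — a global contrast change.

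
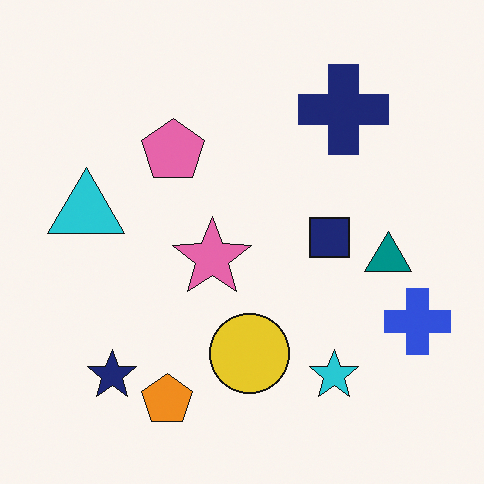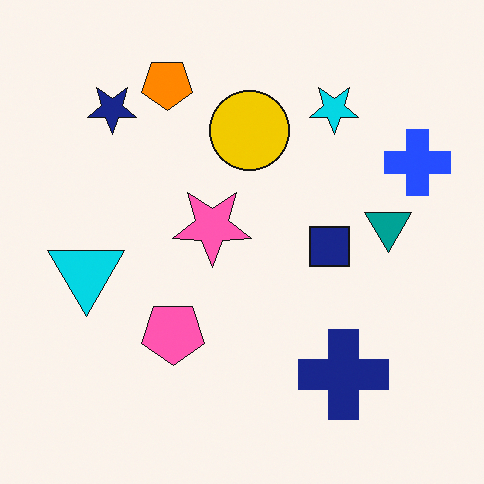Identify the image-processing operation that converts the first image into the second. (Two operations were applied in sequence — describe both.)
Slightly oversaturated, then flipped vertically (top ↔ bottom).

All colors are more vivid — a global saturation change. The orange pentagon is in the bottom of the first image and the top of the second — shapes on opposite sides of the horizontal midline have swapped in a mirror flip.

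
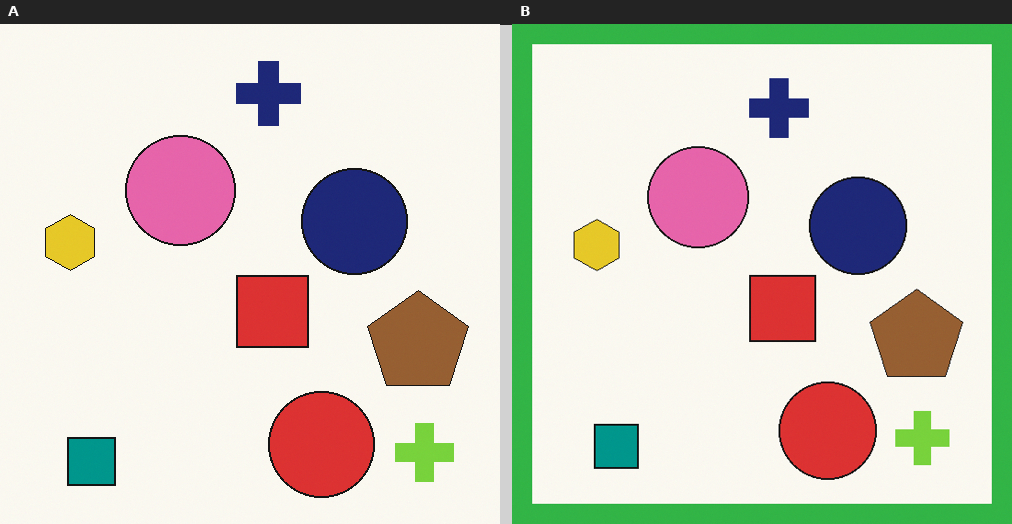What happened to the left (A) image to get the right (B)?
The right (B) image is the left (A) framed with a green border.

A solid green frame runs around the edge of the right (B) image, with the content slightly shrunk inside it.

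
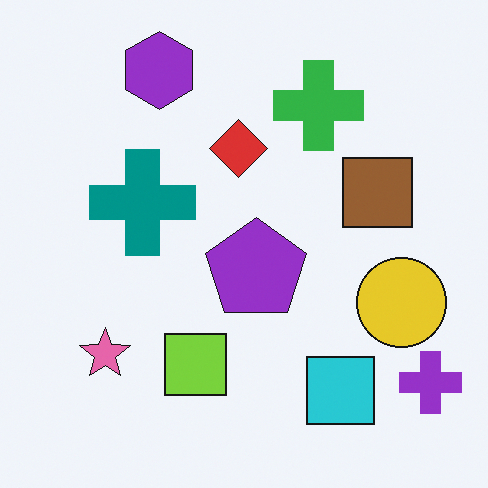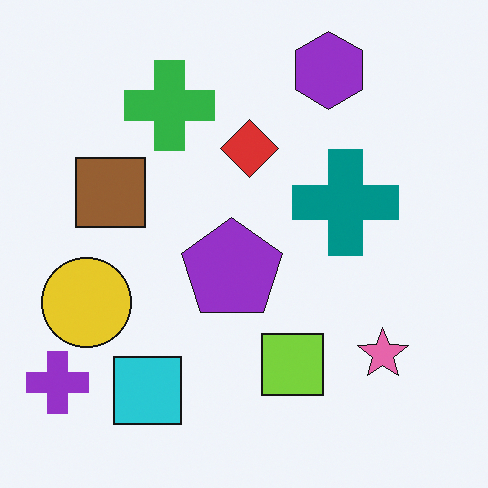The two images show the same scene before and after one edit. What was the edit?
It was flipped horizontally (left ↔ right).

The purple cross is in the bottom-right of the first image and the bottom-left of the second — shapes on opposite sides of the vertical midline have swapped in a mirror flip.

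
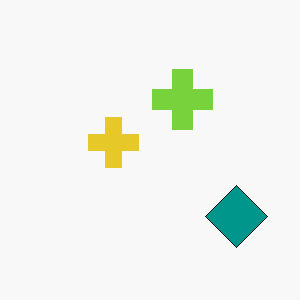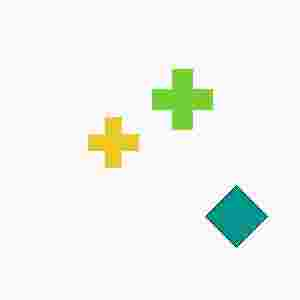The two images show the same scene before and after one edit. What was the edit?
This is the original image heavily JPEG-compressed with obvious blocking artifacts.

Blocky 8×8 compression artifacts appear around shape edges and the flat background shows ringing — characteristic JPEG degradation.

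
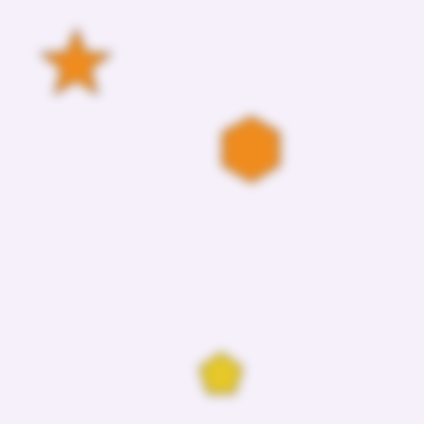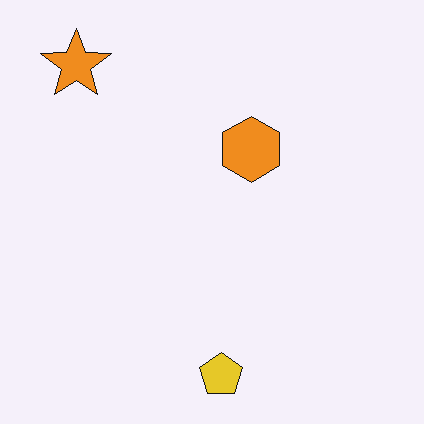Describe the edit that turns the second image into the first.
The first image is the second strongly gaussian-blurred.

Shape edges and outlines are uniformly softened across the whole image.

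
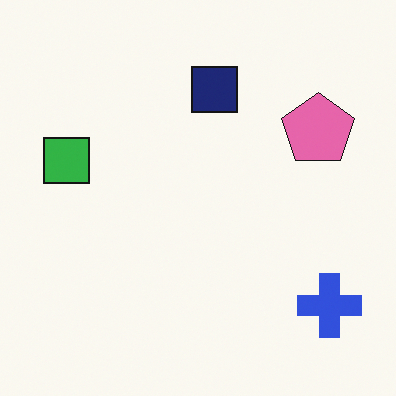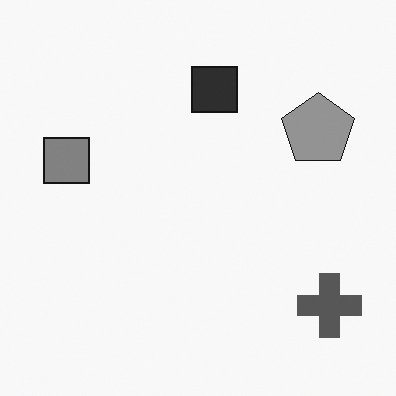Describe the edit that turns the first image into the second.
The second image is the first converted to grayscale.

All color is removed — every shape is now a shade of grey.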